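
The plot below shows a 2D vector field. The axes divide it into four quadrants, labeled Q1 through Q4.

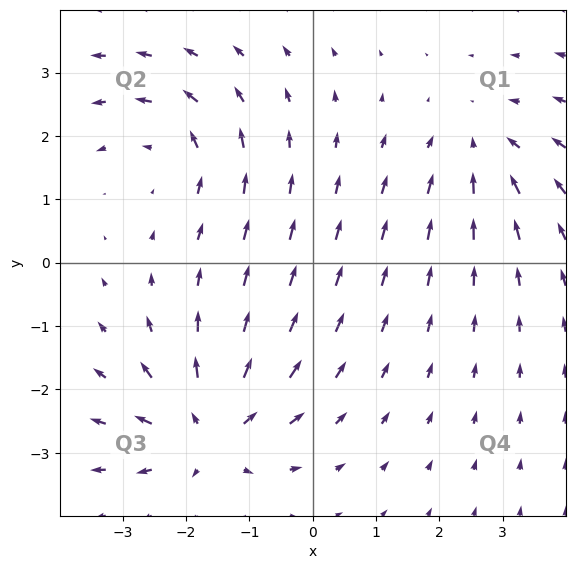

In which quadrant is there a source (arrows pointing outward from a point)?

Q3

The source sits at approximately (-1.6, -2.7), which lies in quadrant Q3. The divergence there is about +5, positive as expected for a source.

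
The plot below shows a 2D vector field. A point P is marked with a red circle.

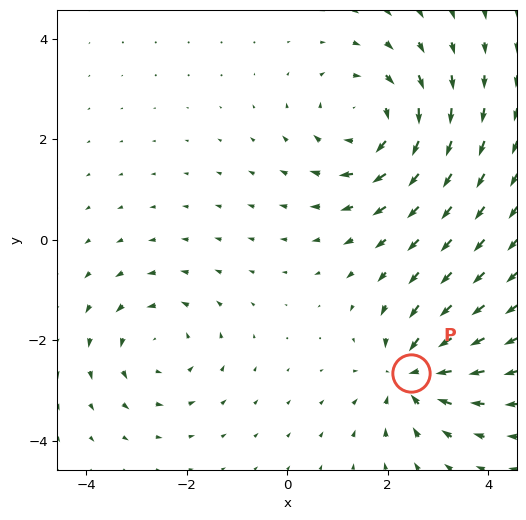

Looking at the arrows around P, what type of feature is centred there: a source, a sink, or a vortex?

sink

At P (2.5, -2.7) the arrows converge inward. Divergence about -4, curl ≈0 — negative divergence with near-zero curl is a sink.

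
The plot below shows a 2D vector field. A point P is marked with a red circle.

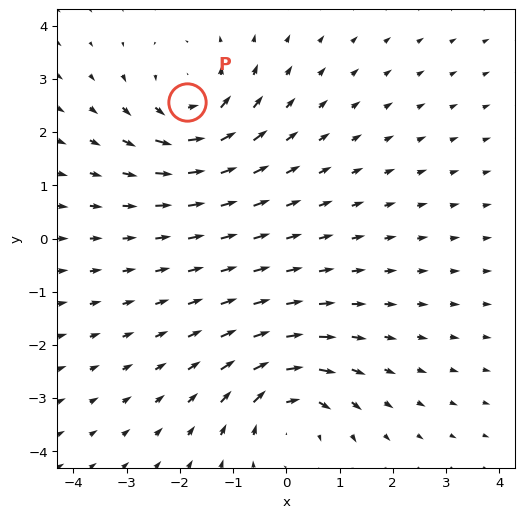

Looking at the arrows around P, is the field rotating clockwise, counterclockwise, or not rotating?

Near P at (-1.9, 2.6) the arrows circulate counterclockwise. The curl (z-component) there is about +3; positive curl means counterclockwise rotation.

counterclockwise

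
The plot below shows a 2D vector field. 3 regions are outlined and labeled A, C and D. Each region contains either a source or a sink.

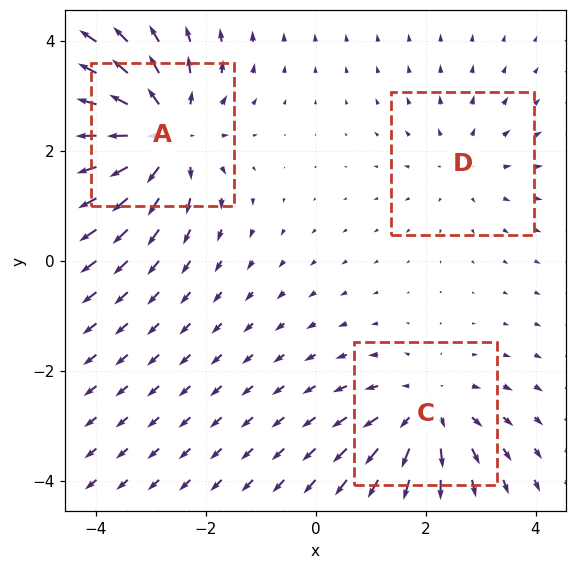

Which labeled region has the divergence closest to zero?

Divergence at each region's feature centre — A: about +5, C: about +3, D: about +2. Region D is closest to zero.

D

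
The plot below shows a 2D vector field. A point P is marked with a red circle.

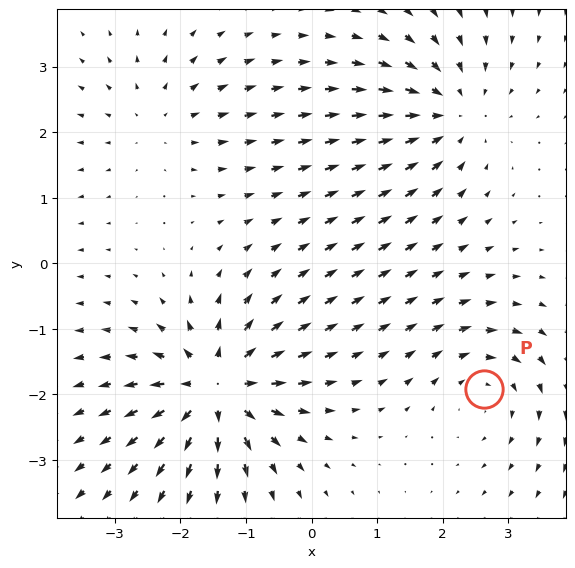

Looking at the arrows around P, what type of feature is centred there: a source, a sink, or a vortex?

At P (2.6, -1.9) the arrows circulate clockwise. Divergence ≈0, curl about -3 — near-zero divergence with nonzero curl is a vortex.

vortex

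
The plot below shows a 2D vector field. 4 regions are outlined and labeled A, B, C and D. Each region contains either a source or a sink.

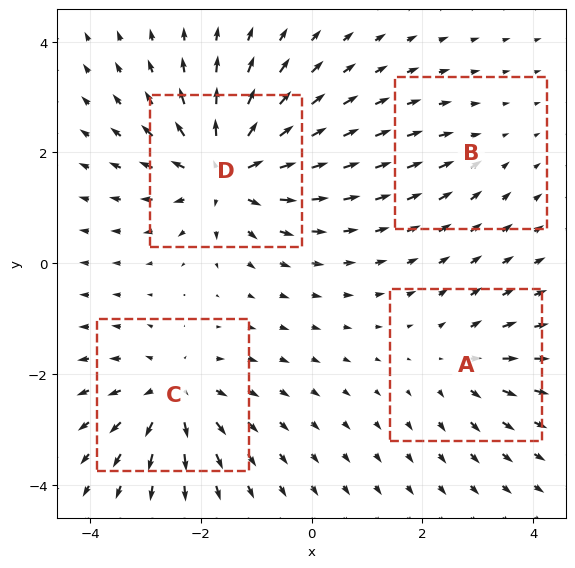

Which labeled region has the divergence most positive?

D

Divergence at each region's feature centre — A: about +4, B: about -2, C: about +6, D: about +8. Region D is most positive.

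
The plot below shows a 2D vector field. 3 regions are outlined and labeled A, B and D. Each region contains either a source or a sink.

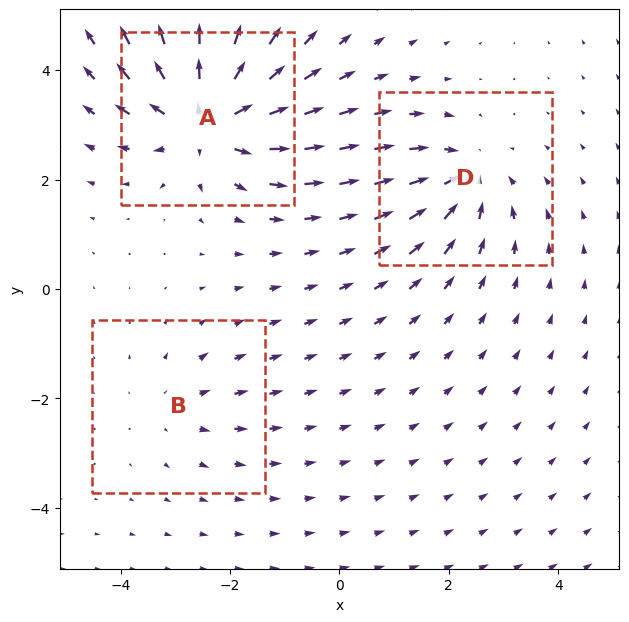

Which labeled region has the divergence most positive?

Divergence at each region's feature centre — A: about +6, B: about +2, D: about -4. Region A is most positive.

A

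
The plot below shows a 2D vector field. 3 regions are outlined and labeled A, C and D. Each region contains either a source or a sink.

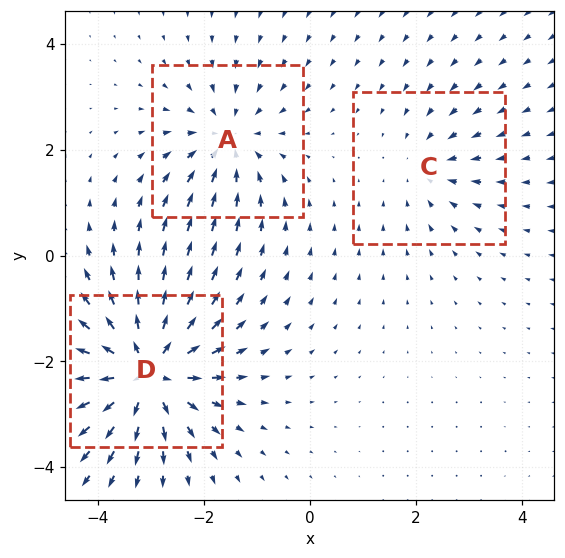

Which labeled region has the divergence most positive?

D

Divergence at each region's feature centre — A: about -3, C: about -2, D: about +5. Region D is most positive.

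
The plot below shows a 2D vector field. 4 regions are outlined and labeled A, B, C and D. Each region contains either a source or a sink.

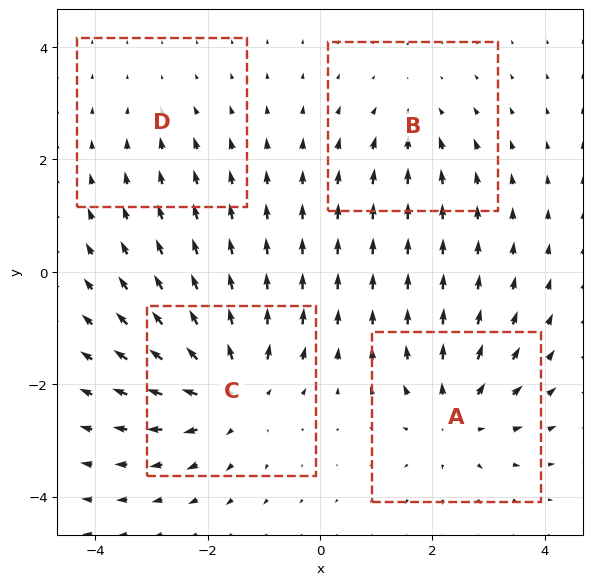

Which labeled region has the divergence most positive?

Divergence at each region's feature centre — A: about +5, B: about -3, C: about +6, D: about -2. Region C is most positive.

C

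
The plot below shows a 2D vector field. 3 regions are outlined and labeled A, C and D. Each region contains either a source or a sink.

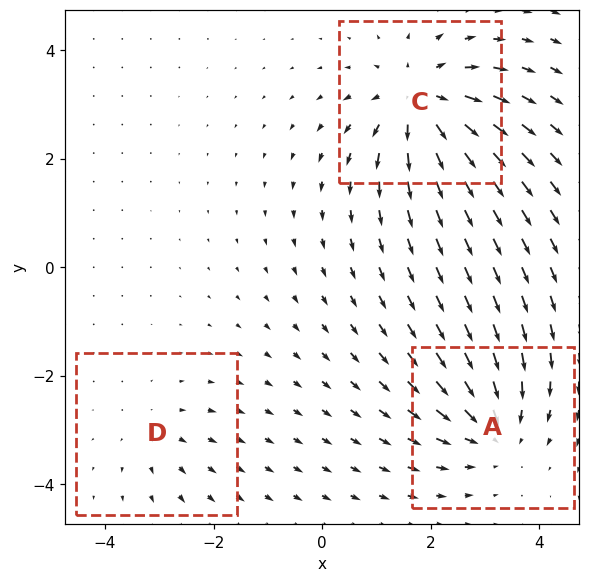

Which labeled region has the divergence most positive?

Divergence at each region's feature centre — A: about -4, C: about +5, D: about +2. Region C is most positive.

C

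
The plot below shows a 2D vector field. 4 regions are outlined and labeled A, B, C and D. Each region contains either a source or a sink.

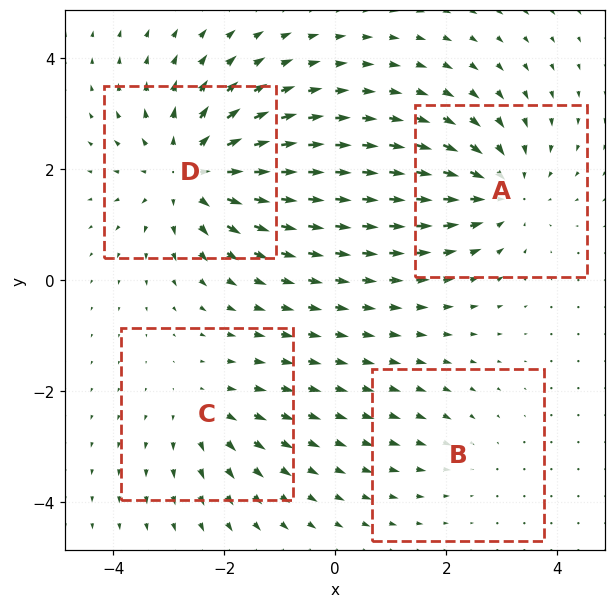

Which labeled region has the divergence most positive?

Divergence at each region's feature centre — A: about -5, B: about -2, C: about +3, D: about +6. Region D is most positive.

D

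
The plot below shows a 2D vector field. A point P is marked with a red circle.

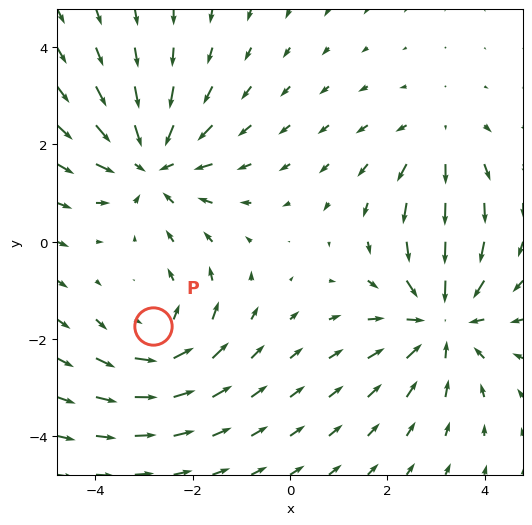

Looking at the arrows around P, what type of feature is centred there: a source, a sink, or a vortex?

At P (-2.8, -1.7) the arrows circulate counterclockwise. Divergence ≈0, curl about +3 — near-zero divergence with nonzero curl is a vortex.

vortex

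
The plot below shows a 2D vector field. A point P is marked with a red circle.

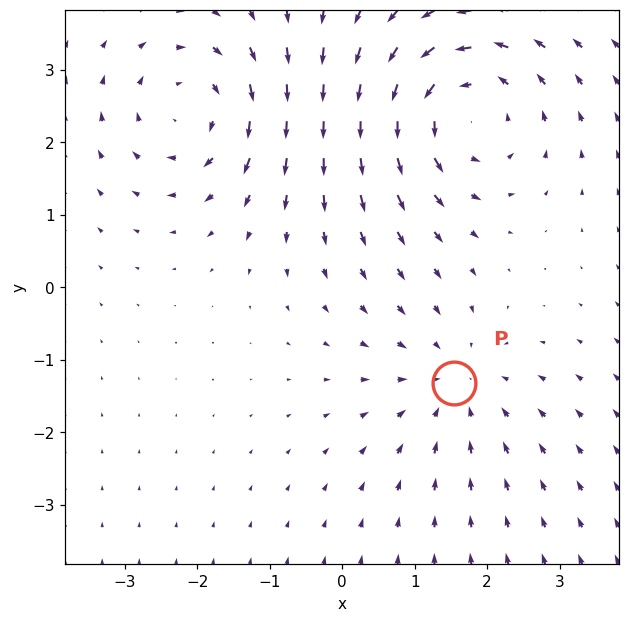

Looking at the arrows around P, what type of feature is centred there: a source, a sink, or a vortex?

At P (1.5, -1.3) the arrows converge inward. Divergence about -3, curl ≈0 — negative divergence with near-zero curl is a sink.

sink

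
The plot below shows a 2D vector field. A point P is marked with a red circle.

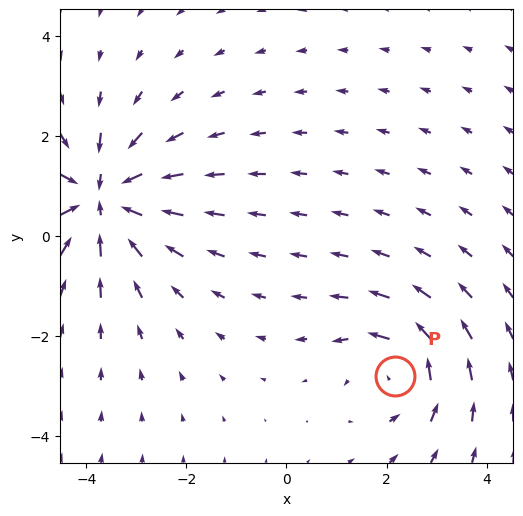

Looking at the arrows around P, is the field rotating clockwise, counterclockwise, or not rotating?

counterclockwise

Near P at (2.2, -2.8) the arrows circulate counterclockwise. The curl (z-component) there is about +3; positive curl means counterclockwise rotation.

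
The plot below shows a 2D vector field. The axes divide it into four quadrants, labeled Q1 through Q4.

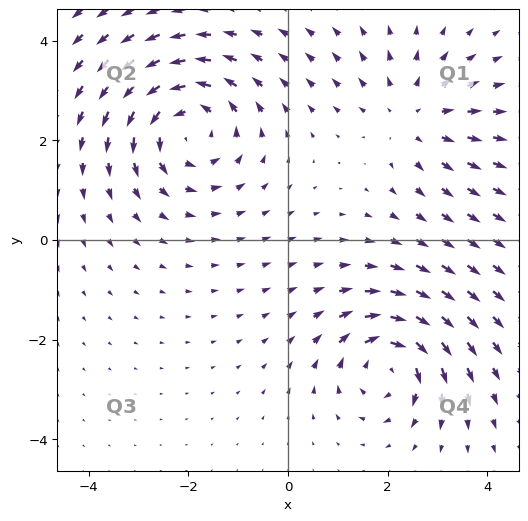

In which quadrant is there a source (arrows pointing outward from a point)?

The source sits at approximately (2.5, 2.5), which lies in quadrant Q1. The divergence there is about +3, positive as expected for a source.

Q1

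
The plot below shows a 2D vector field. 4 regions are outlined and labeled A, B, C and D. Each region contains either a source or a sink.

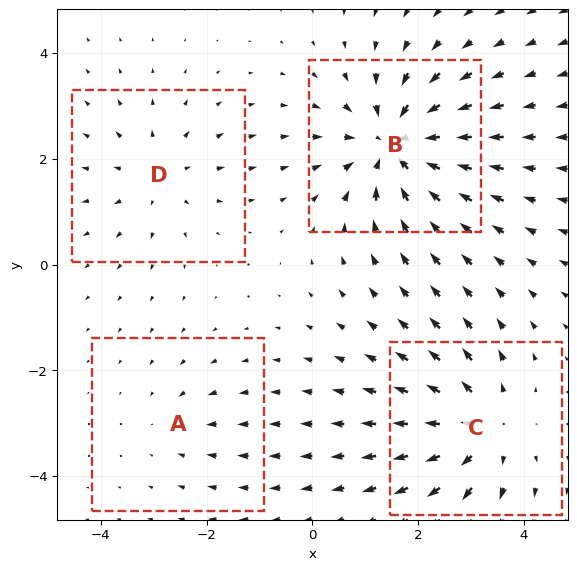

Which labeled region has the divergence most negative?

B

Divergence at each region's feature centre — A: about -2, B: about -6, C: about +5, D: about +3. Region B is most negative.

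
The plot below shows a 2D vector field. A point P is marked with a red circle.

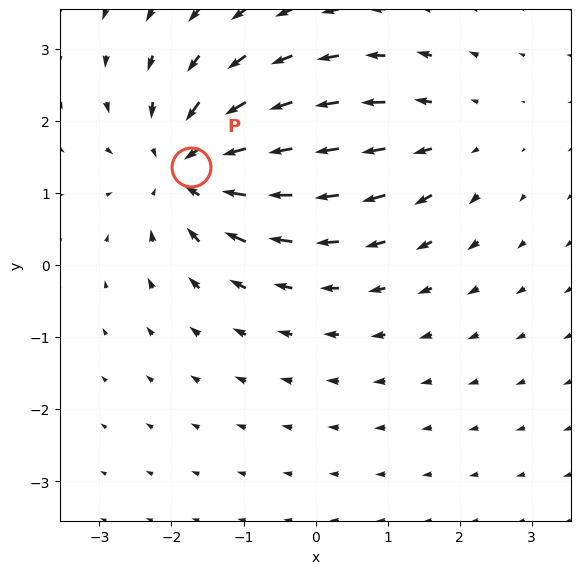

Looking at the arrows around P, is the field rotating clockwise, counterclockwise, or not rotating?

Near P at (-1.7, 1.4) the arrows show no circulation. The curl there is ≈0.

not rotating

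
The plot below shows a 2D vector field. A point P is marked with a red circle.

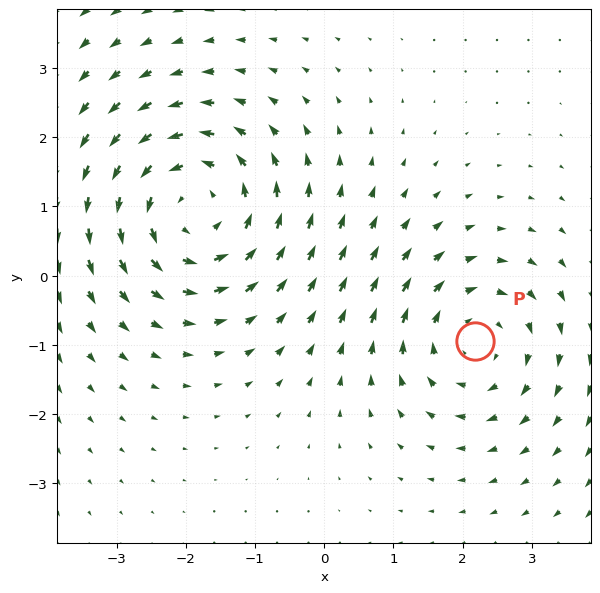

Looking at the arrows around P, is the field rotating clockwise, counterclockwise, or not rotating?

clockwise

Near P at (2.2, -0.9) the arrows circulate clockwise. The curl (z-component) there is about -2; negative curl means clockwise rotation.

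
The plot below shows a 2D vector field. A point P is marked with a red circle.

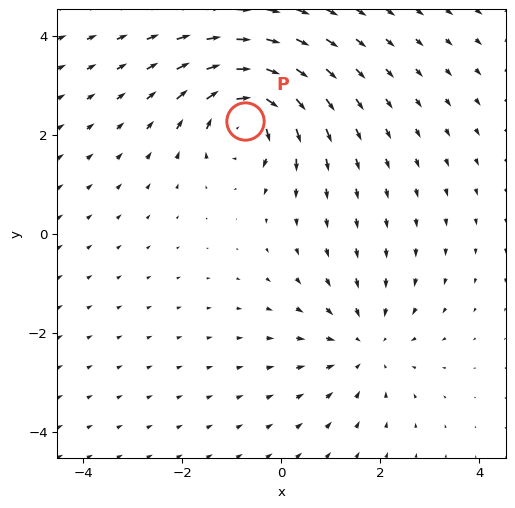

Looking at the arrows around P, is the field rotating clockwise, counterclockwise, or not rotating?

clockwise

Near P at (-0.7, 2.3) the arrows circulate clockwise. The curl (z-component) there is about -6; negative curl means clockwise rotation.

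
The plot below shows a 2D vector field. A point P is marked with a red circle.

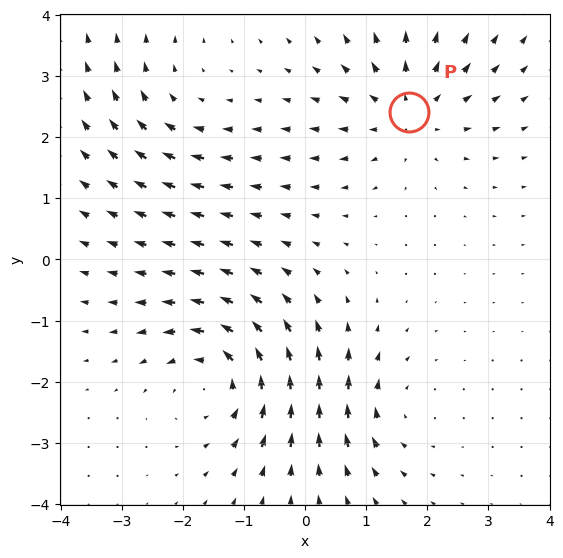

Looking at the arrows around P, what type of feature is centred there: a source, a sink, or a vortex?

At P (1.7, 2.4) the arrows spread outward. Divergence about +3, curl ≈0 — positive divergence with near-zero curl is a source.

source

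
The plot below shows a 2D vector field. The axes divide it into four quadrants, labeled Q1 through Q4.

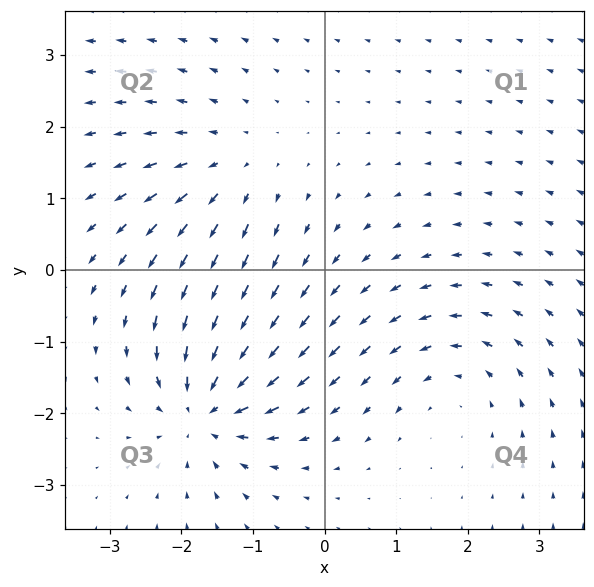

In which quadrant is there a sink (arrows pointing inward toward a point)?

The sink sits at approximately (-1.7, -1.9), which lies in quadrant Q3. The divergence there is about -6, negative as expected for a sink.

Q3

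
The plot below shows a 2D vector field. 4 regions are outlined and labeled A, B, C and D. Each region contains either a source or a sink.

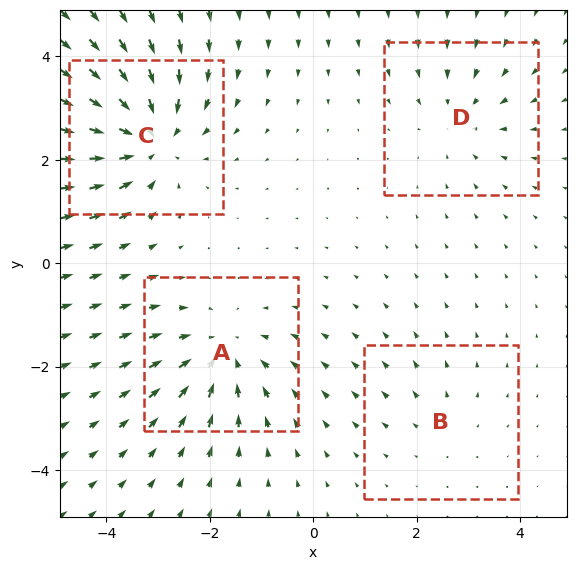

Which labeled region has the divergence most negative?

Divergence at each region's feature centre — A: about -5, B: about +2, C: about -7, D: about -3. Region C is most negative.

C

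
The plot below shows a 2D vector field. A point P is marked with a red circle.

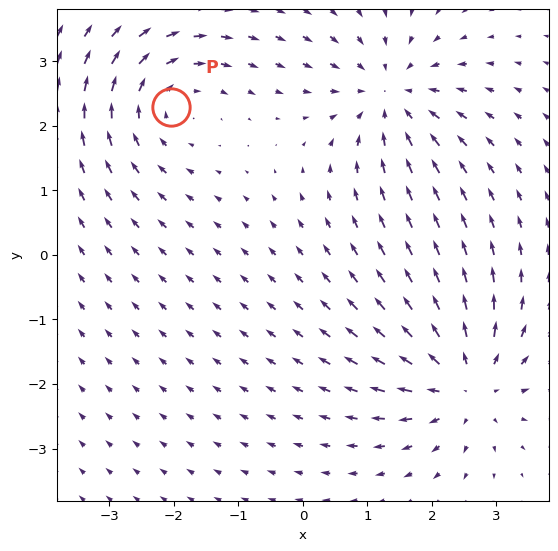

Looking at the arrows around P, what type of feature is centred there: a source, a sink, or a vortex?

At P (-2.0, 2.3) the arrows circulate clockwise. Divergence ≈0, curl about -4 — near-zero divergence with nonzero curl is a vortex.

vortex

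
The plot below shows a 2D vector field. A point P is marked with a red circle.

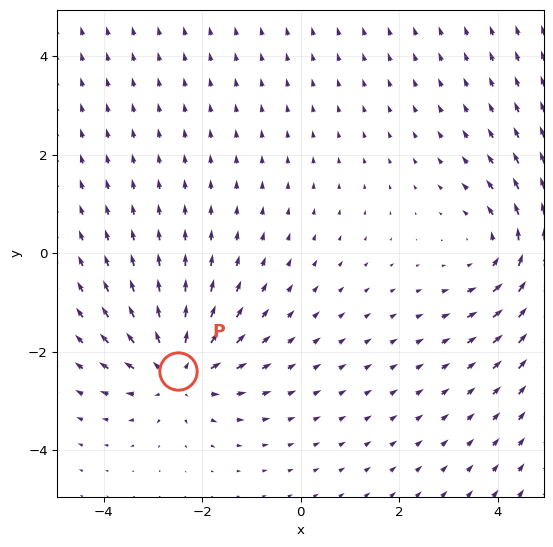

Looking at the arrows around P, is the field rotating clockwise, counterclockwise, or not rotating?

not rotating

Near P at (-2.5, -2.4) the arrows show no circulation. The curl there is ≈0.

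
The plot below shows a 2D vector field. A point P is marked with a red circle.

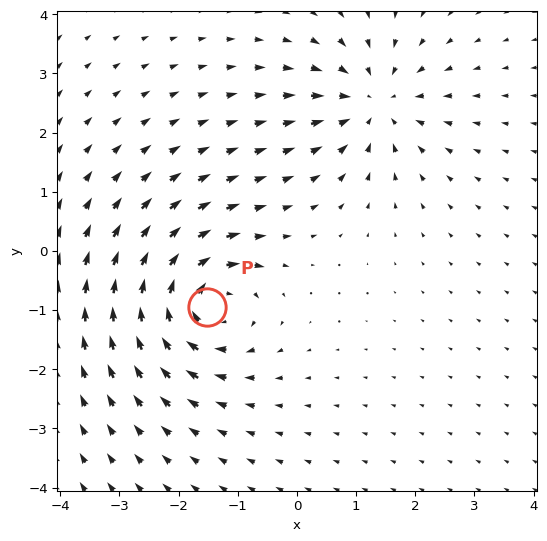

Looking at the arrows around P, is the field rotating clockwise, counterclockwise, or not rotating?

Near P at (-1.5, -1.0) the arrows circulate clockwise. The curl (z-component) there is about -6; negative curl means clockwise rotation.

clockwise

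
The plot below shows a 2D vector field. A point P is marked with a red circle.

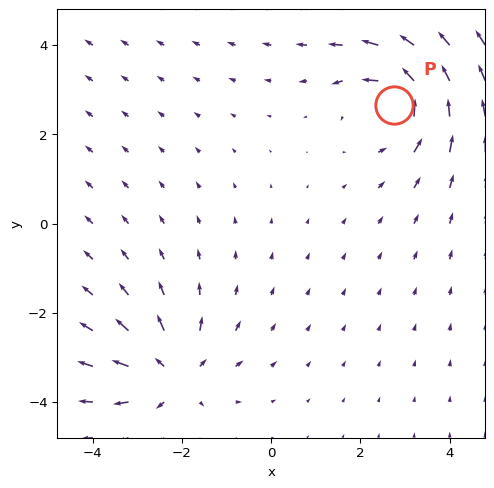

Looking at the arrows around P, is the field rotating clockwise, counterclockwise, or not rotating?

Near P at (2.7, 2.7) the arrows circulate counterclockwise. The curl (z-component) there is about +4; positive curl means counterclockwise rotation.

counterclockwise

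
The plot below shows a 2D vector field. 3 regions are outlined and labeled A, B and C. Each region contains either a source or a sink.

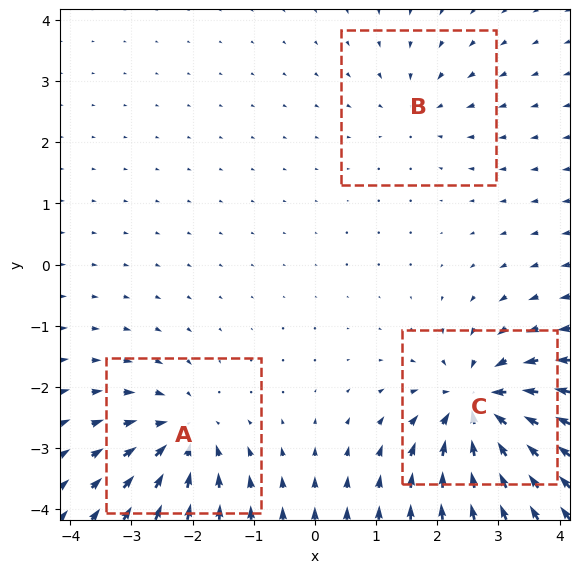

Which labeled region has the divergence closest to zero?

Divergence at each region's feature centre — A: about -4, B: about -2, C: about -6. Region B is closest to zero.

B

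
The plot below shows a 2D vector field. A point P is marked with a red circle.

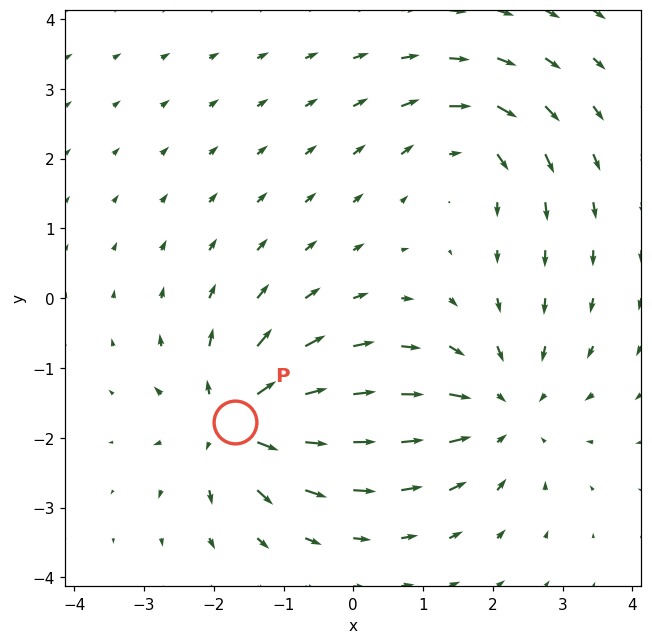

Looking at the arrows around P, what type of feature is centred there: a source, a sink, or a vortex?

source

At P (-1.7, -1.8) the arrows spread outward. Divergence about +7, curl ≈0 — positive divergence with near-zero curl is a source.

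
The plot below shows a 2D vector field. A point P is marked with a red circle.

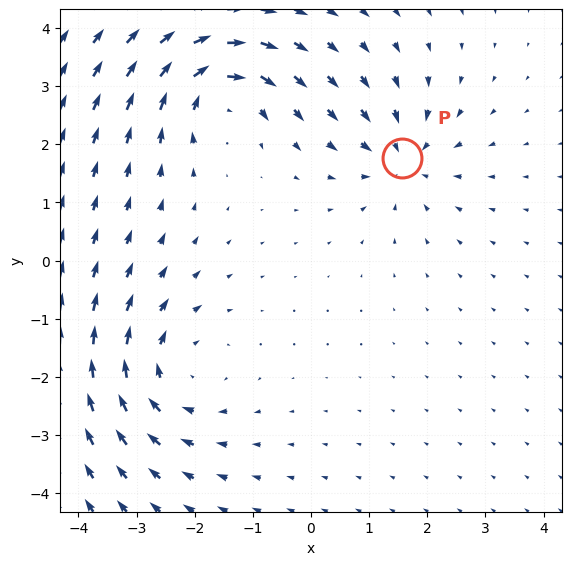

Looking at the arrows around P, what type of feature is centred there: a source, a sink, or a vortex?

sink

At P (1.6, 1.8) the arrows converge inward. Divergence about -4, curl ≈0 — negative divergence with near-zero curl is a sink.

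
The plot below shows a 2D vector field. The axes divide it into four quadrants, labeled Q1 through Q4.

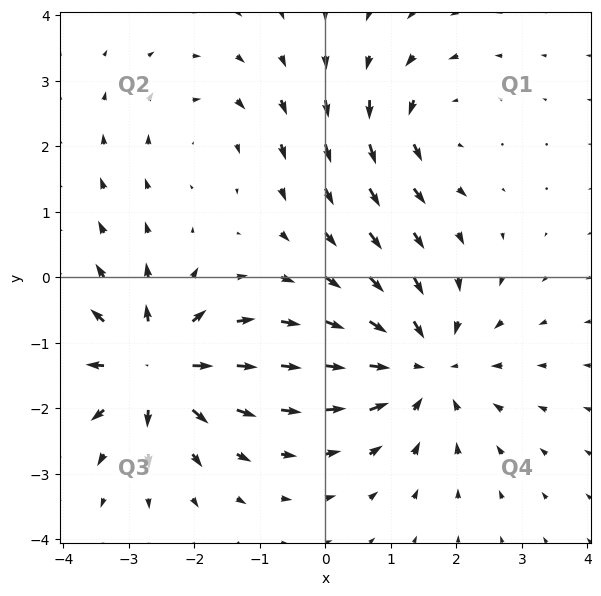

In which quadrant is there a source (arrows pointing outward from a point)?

Q3

The source sits at approximately (-2.6, -1.4), which lies in quadrant Q3. The divergence there is about +6, positive as expected for a source.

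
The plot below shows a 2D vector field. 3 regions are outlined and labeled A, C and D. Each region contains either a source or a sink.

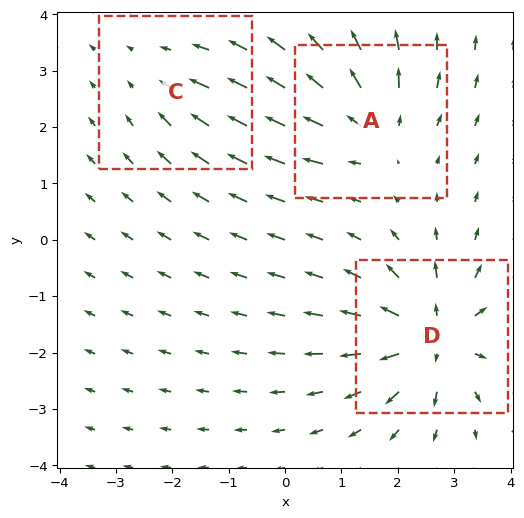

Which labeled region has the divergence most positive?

Divergence at each region's feature centre — A: about +4, C: about -2, D: about +6. Region D is most positive.

D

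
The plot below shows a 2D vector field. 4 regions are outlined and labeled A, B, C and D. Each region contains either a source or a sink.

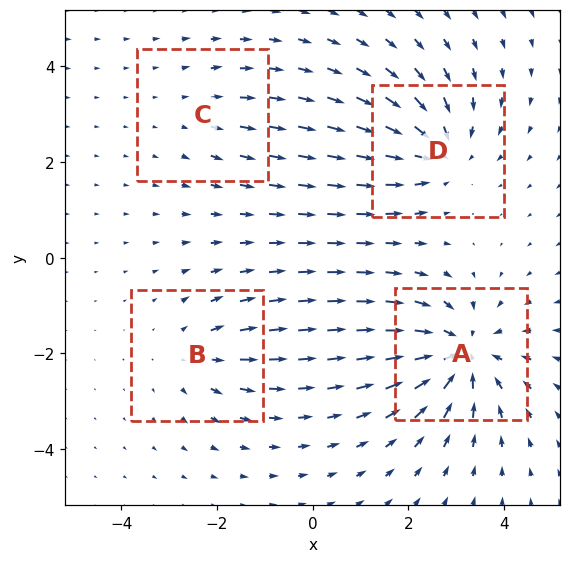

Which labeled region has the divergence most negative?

A

Divergence at each region's feature centre — A: about -7, B: about +3, C: about +2, D: about -5. Region A is most negative.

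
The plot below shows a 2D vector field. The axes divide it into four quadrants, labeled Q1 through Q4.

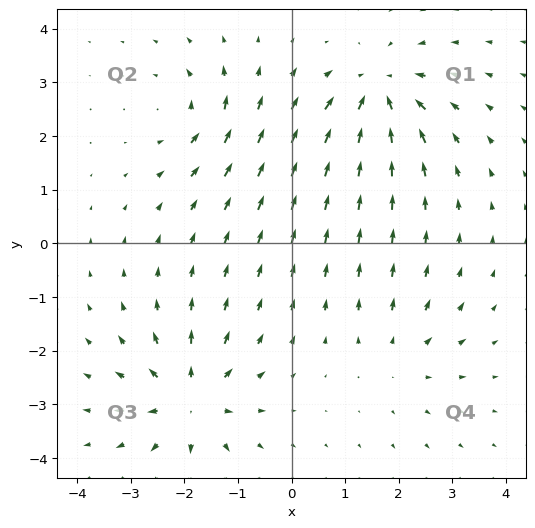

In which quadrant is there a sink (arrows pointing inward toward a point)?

The sink sits at approximately (1.7, 2.8), which lies in quadrant Q1. The divergence there is about -6, negative as expected for a sink.

Q1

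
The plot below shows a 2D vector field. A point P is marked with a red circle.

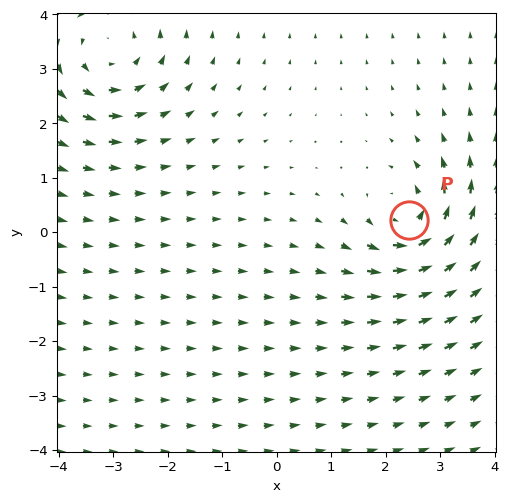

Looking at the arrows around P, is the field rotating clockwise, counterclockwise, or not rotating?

counterclockwise

Near P at (2.4, 0.2) the arrows circulate counterclockwise. The curl (z-component) there is about +6; positive curl means counterclockwise rotation.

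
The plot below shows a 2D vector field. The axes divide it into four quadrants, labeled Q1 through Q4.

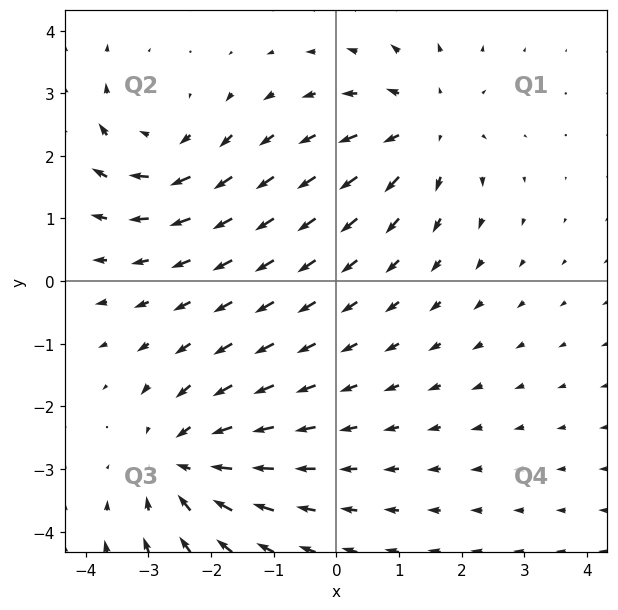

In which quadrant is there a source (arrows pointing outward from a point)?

The source sits at approximately (1.4, 2.5), which lies in quadrant Q1. The divergence there is about +4, positive as expected for a source.

Q1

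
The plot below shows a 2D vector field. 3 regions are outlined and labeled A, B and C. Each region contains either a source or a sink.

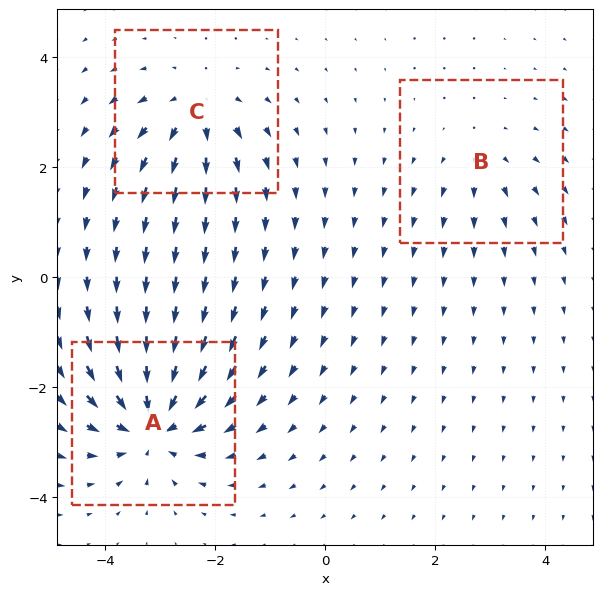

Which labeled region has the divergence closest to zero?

B

Divergence at each region's feature centre — A: about -6, B: about +2, C: about +4. Region B is closest to zero.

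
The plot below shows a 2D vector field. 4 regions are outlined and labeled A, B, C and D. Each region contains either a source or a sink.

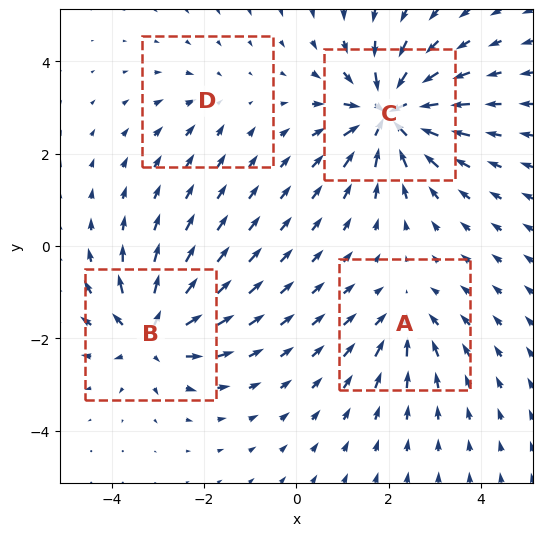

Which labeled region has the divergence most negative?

Divergence at each region's feature centre — A: about -4, B: about +6, C: about -9, D: about -2. Region C is most negative.

C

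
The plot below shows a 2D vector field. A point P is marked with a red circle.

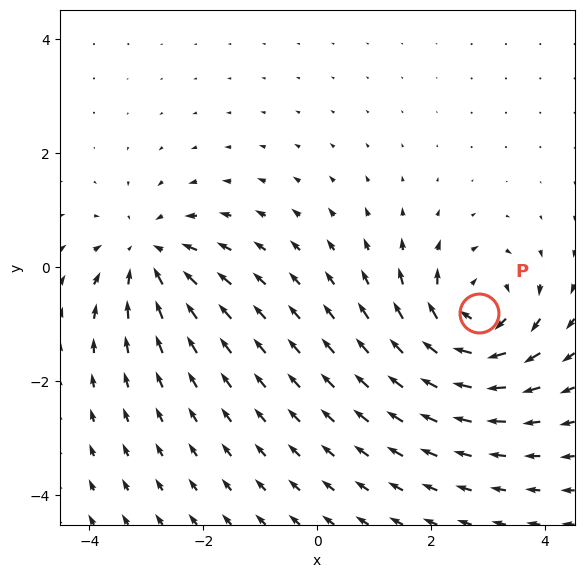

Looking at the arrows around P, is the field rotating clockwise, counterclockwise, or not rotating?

clockwise

Near P at (2.8, -0.8) the arrows circulate clockwise. The curl (z-component) there is about -6; negative curl means clockwise rotation.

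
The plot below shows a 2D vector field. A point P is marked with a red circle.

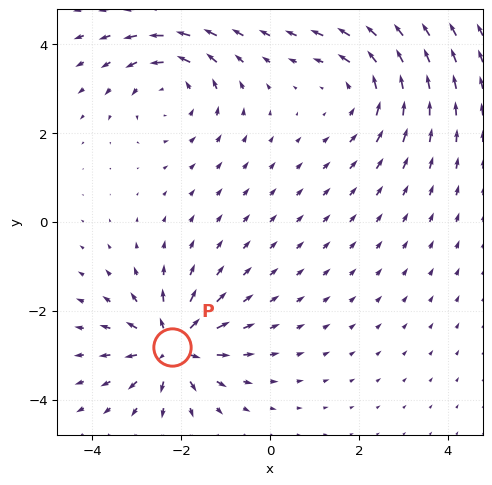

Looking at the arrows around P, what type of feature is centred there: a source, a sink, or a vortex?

source

At P (-2.2, -2.8) the arrows spread outward. Divergence about +4, curl ≈0 — positive divergence with near-zero curl is a source.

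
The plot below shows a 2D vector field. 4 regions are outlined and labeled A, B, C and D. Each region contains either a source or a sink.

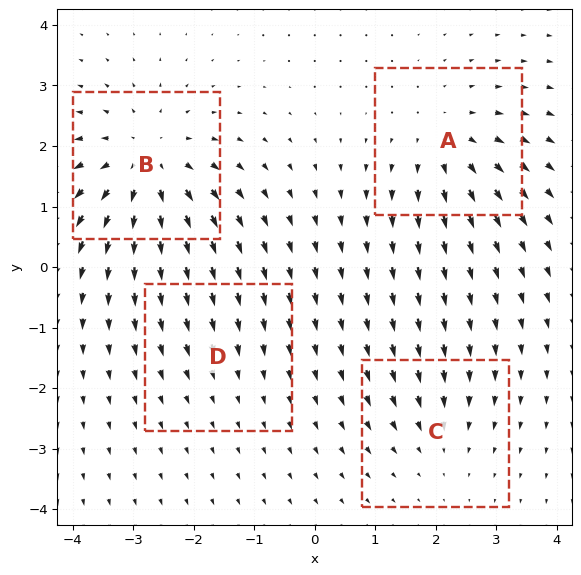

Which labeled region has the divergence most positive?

B

Divergence at each region's feature centre — A: about +5, B: about +7, C: about -3, D: about -2. Region B is most positive.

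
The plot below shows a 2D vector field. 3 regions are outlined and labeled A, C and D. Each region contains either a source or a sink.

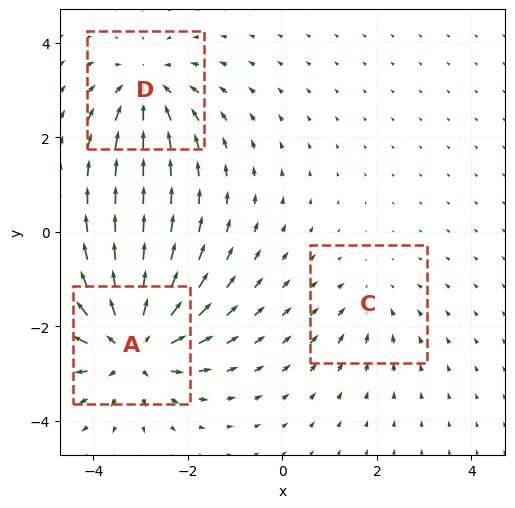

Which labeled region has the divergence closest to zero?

Divergence at each region's feature centre — A: about +5, C: about -2, D: about -3. Region C is closest to zero.

C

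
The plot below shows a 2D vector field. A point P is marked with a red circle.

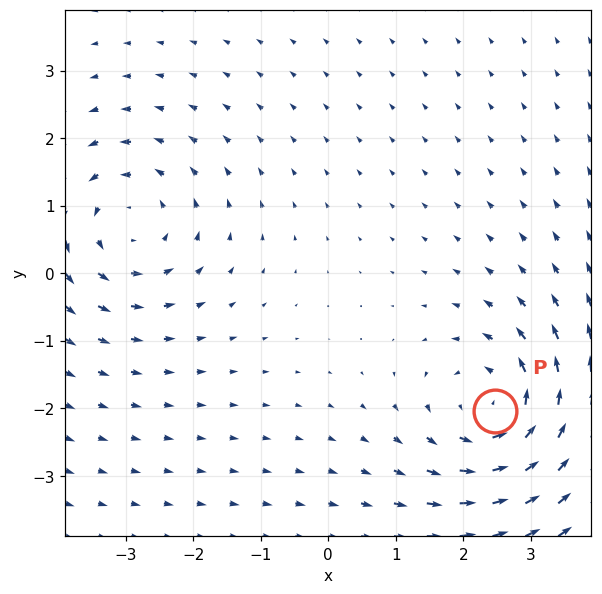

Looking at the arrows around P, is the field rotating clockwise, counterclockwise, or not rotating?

counterclockwise

Near P at (2.5, -2.0) the arrows circulate counterclockwise. The curl (z-component) there is about +4; positive curl means counterclockwise rotation.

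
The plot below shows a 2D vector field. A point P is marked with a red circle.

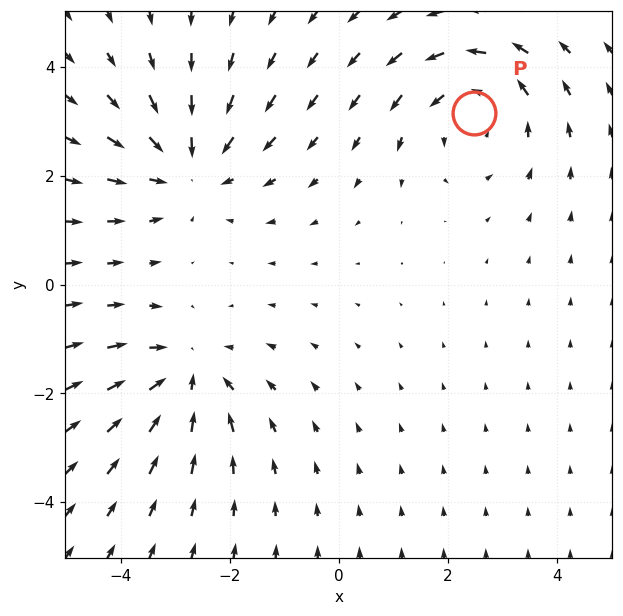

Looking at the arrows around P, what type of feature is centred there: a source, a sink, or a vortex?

vortex

At P (2.5, 3.1) the arrows circulate counterclockwise. Divergence ≈0, curl about +3 — near-zero divergence with nonzero curl is a vortex.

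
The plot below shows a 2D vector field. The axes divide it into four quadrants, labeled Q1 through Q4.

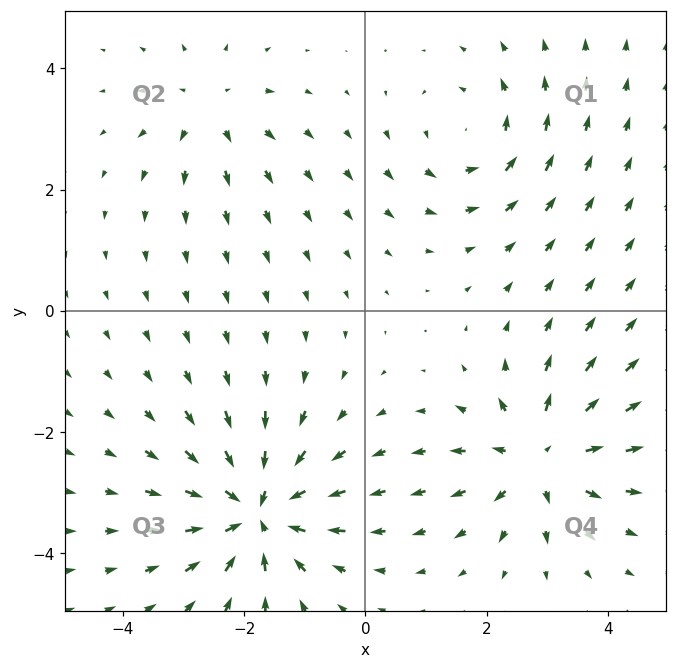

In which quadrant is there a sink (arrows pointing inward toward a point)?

The sink sits at approximately (-1.8, -3.3), which lies in quadrant Q3. The divergence there is about -6, negative as expected for a sink.

Q3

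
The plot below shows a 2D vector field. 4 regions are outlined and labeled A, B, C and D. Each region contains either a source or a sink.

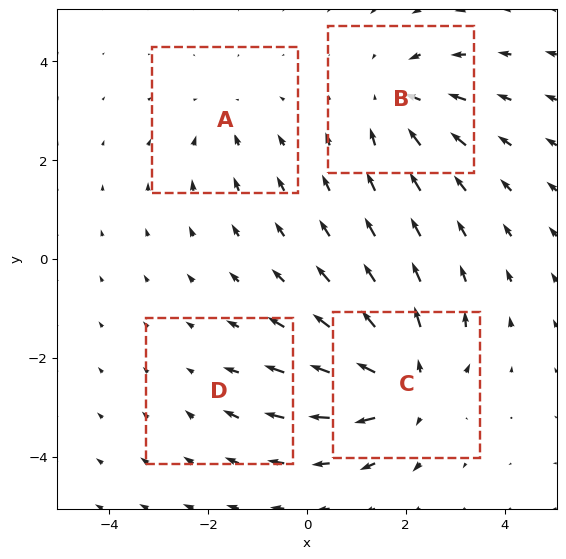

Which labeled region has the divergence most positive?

Divergence at each region's feature centre — A: about -3, B: about -5, C: about +7, D: about -2. Region C is most positive.

C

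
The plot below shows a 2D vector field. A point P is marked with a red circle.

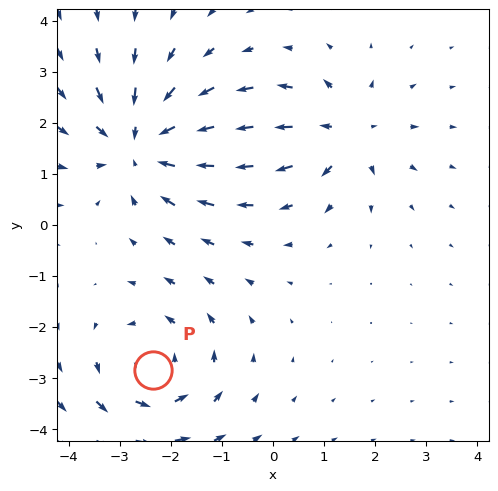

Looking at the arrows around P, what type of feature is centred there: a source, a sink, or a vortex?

At P (-2.4, -2.8) the arrows circulate counterclockwise. Divergence ≈0, curl about +3 — near-zero divergence with nonzero curl is a vortex.

vortex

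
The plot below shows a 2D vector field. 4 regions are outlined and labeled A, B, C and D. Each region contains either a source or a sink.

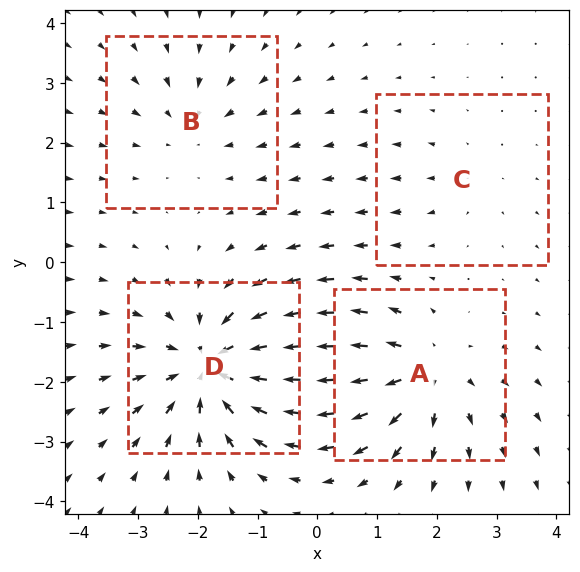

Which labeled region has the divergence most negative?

Divergence at each region's feature centre — A: about +5, B: about -3, C: about +2, D: about -7. Region D is most negative.

D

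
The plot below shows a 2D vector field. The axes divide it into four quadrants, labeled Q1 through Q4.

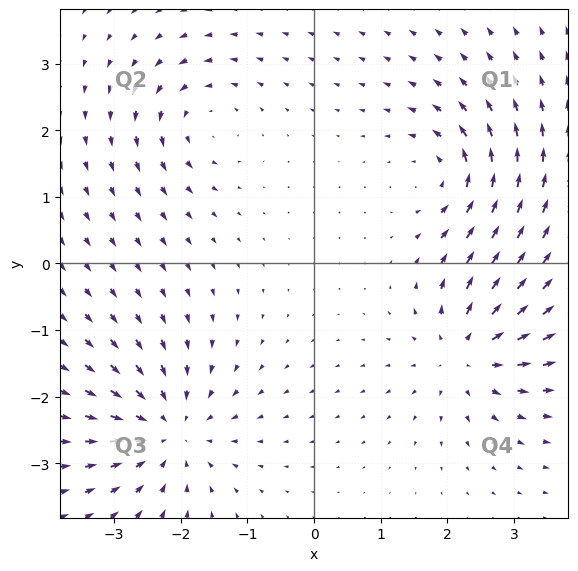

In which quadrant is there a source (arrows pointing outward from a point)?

The source sits at approximately (2.3, -1.3), which lies in quadrant Q4. The divergence there is about +6, positive as expected for a source.

Q4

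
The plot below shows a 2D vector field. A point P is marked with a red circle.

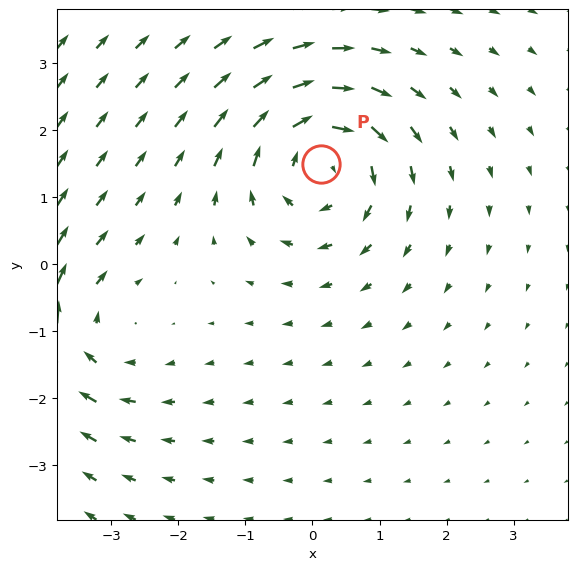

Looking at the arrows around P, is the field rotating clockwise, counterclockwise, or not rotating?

Near P at (0.1, 1.5) the arrows circulate clockwise. The curl (z-component) there is about -4; negative curl means clockwise rotation.

clockwise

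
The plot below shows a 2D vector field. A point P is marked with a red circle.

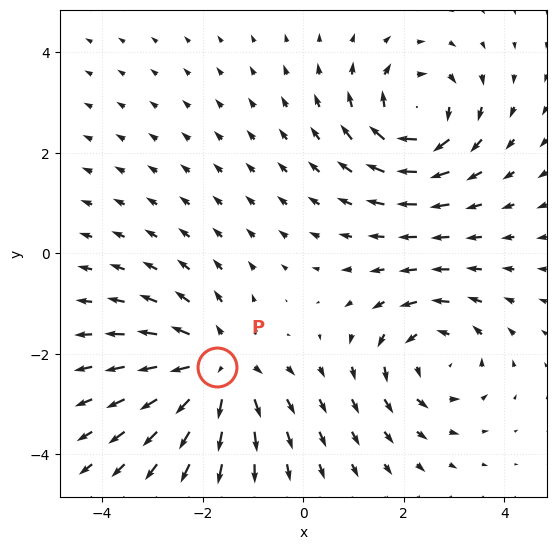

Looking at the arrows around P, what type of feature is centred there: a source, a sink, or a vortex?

At P (-1.7, -2.3) the arrows spread outward. Divergence about +4, curl ≈0 — positive divergence with near-zero curl is a source.

source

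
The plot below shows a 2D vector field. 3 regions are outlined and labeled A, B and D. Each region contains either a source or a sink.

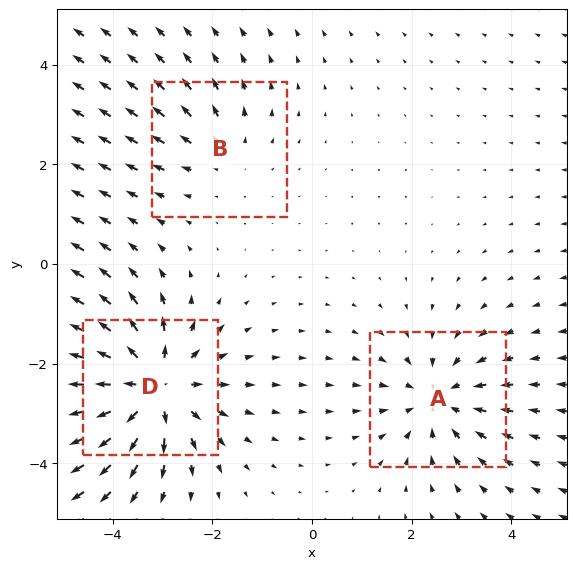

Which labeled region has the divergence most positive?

D

Divergence at each region's feature centre — A: about -3, B: about +2, D: about +5. Region D is most positive.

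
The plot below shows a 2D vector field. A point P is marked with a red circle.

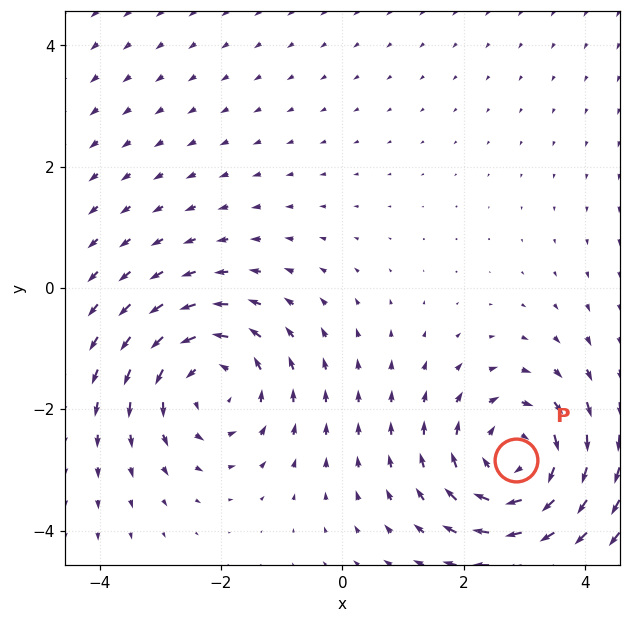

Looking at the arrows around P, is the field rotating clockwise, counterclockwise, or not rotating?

Near P at (2.9, -2.8) the arrows circulate clockwise. The curl (z-component) there is about -4; negative curl means clockwise rotation.

clockwise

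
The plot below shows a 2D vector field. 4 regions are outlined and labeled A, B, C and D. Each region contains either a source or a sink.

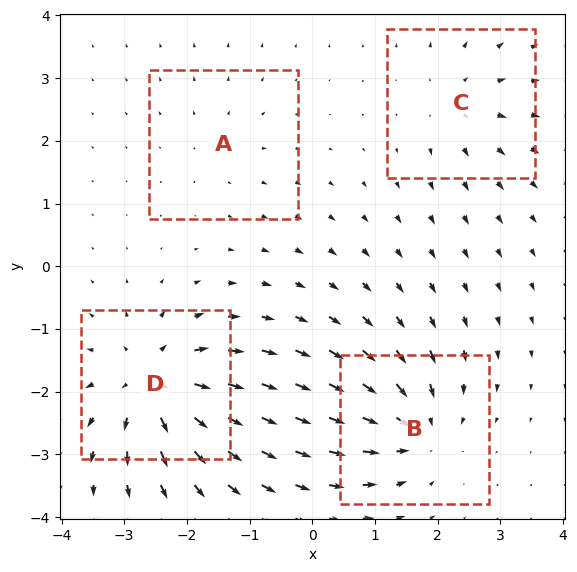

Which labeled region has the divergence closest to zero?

Divergence at each region's feature centre — A: about +2, B: about -6, C: about +4, D: about +7. Region A is closest to zero.

A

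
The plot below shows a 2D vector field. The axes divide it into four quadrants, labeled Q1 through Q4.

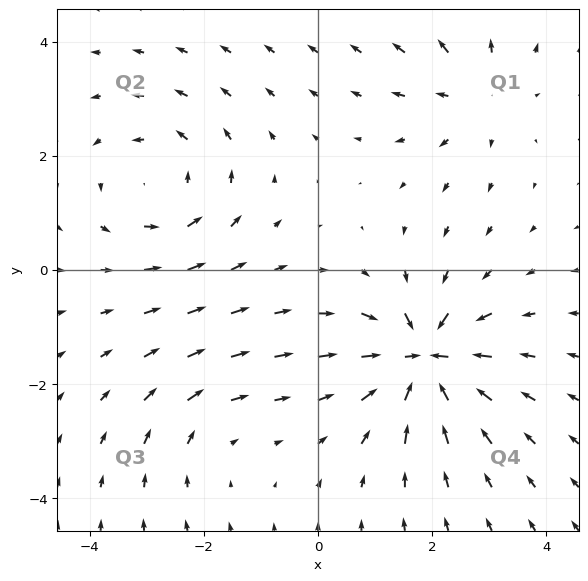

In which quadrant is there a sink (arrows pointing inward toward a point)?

The sink sits at approximately (1.9, -1.6), which lies in quadrant Q4. The divergence there is about -7, negative as expected for a sink.

Q4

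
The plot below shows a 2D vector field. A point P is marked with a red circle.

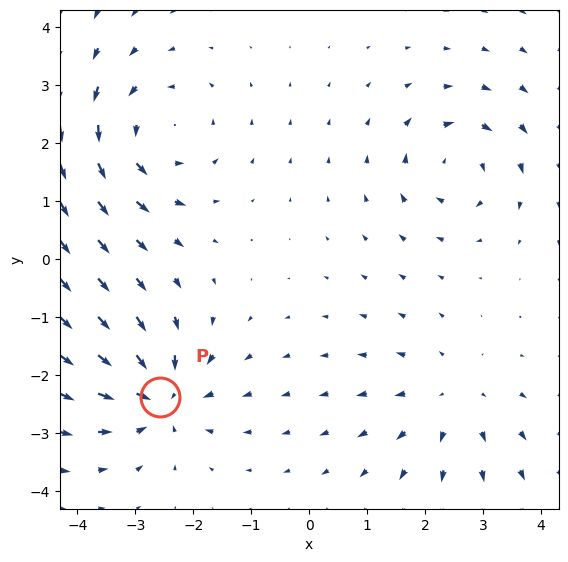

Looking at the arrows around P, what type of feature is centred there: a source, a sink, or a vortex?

At P (-2.6, -2.4) the arrows converge inward. Divergence about -5, curl ≈0 — negative divergence with near-zero curl is a sink.

sink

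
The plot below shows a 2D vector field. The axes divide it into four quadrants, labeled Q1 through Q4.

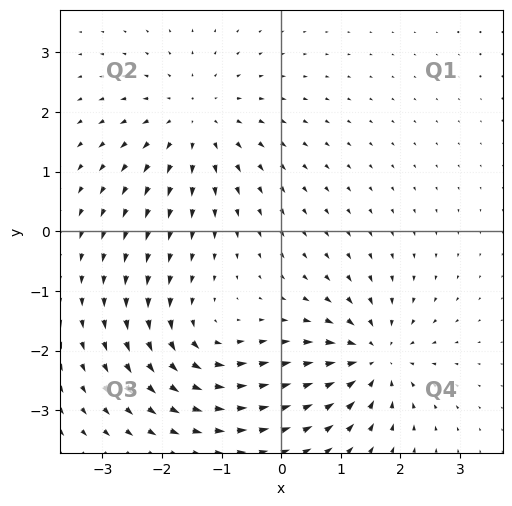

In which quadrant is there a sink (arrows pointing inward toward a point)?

The sink sits at approximately (1.6, -2.1), which lies in quadrant Q4. The divergence there is about -6, negative as expected for a sink.

Q4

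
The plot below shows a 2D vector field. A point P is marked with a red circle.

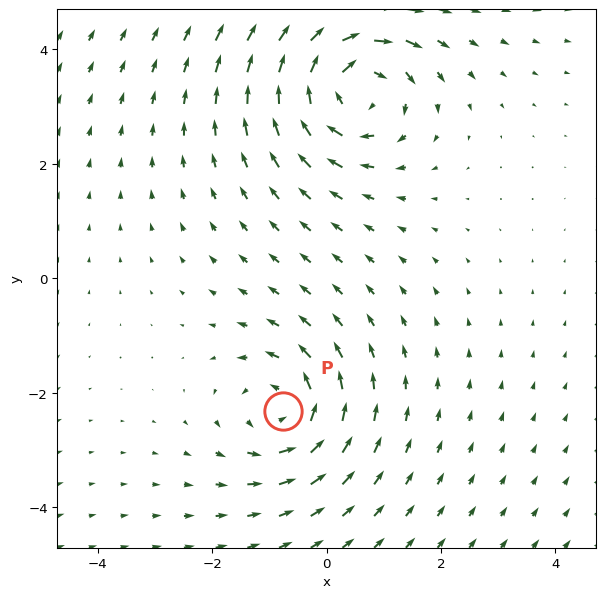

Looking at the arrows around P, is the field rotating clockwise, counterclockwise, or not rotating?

counterclockwise

Near P at (-0.8, -2.3) the arrows circulate counterclockwise. The curl (z-component) there is about +4; positive curl means counterclockwise rotation.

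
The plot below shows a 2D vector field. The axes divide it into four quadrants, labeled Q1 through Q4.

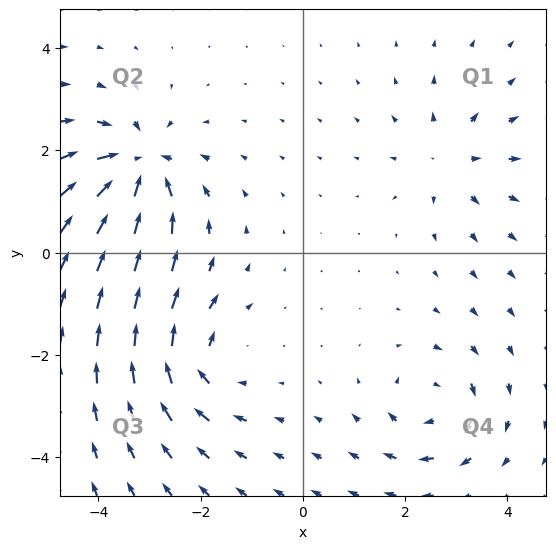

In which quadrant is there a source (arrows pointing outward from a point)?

Q1

The source sits at approximately (2.9, 1.8), which lies in quadrant Q1. The divergence there is about +3, positive as expected for a source.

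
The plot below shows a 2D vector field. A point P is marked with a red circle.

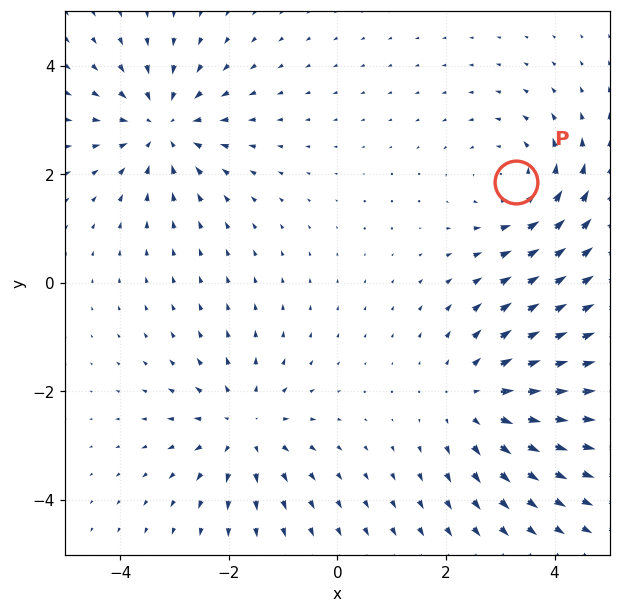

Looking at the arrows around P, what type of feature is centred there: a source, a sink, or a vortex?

vortex

At P (3.3, 1.9) the arrows circulate counterclockwise. Divergence ≈0, curl about +3 — near-zero divergence with nonzero curl is a vortex.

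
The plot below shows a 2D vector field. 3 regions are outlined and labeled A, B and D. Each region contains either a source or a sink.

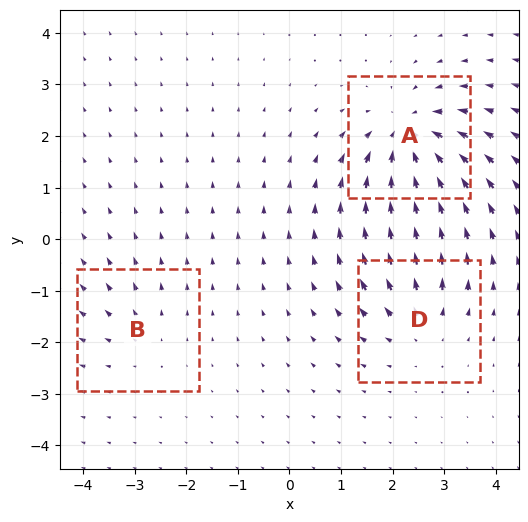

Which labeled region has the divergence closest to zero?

B

Divergence at each region's feature centre — A: about -6, B: about +2, D: about +4. Region B is closest to zero.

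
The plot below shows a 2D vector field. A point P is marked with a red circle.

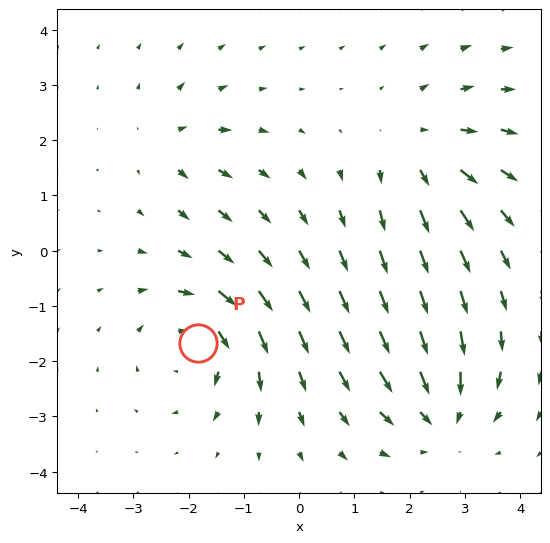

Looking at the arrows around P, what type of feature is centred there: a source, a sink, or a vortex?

vortex

At P (-1.8, -1.7) the arrows circulate clockwise. Divergence ≈0, curl about -6 — near-zero divergence with nonzero curl is a vortex.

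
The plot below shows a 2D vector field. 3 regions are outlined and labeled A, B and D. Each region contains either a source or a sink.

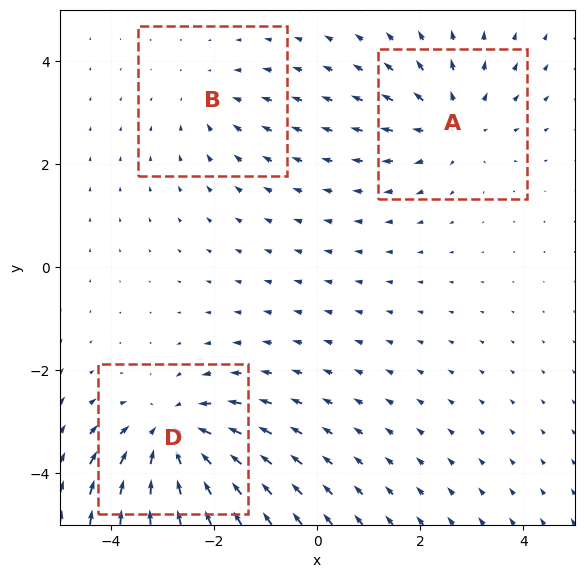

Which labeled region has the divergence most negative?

D

Divergence at each region's feature centre — A: about +3, B: about -2, D: about -4. Region D is most negative.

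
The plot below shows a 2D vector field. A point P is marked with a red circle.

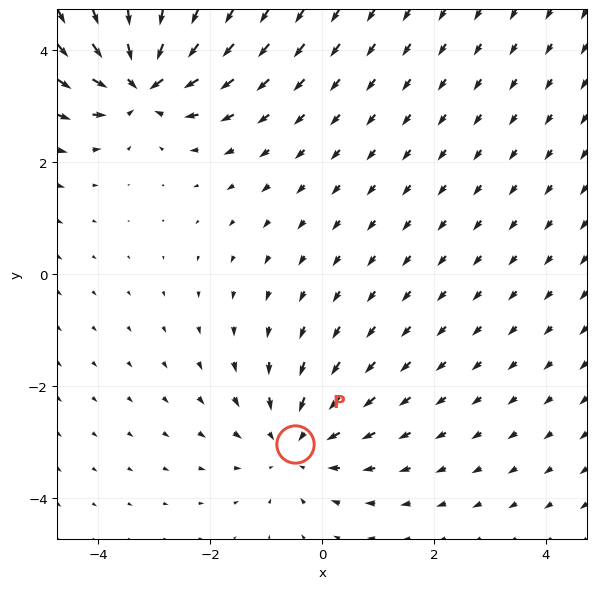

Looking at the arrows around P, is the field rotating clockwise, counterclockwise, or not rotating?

Near P at (-0.5, -3.0) the arrows show no circulation. The curl there is ≈0.

not rotating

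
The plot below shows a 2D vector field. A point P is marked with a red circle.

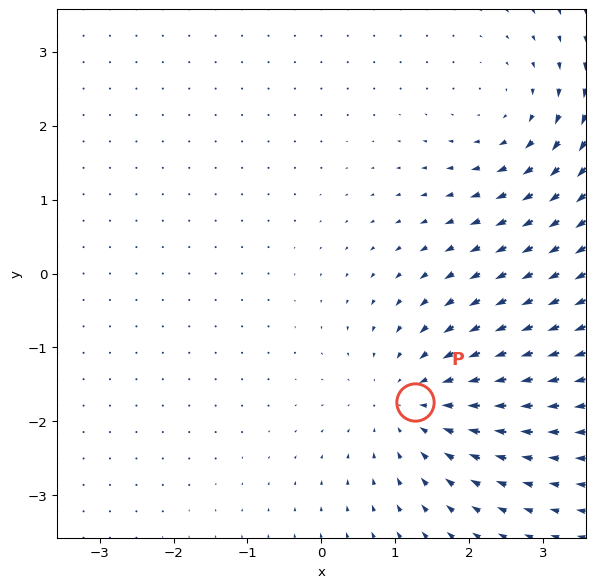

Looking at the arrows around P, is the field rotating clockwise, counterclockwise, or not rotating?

Near P at (1.3, -1.7) the arrows show no circulation. The curl there is ≈0.

not rotating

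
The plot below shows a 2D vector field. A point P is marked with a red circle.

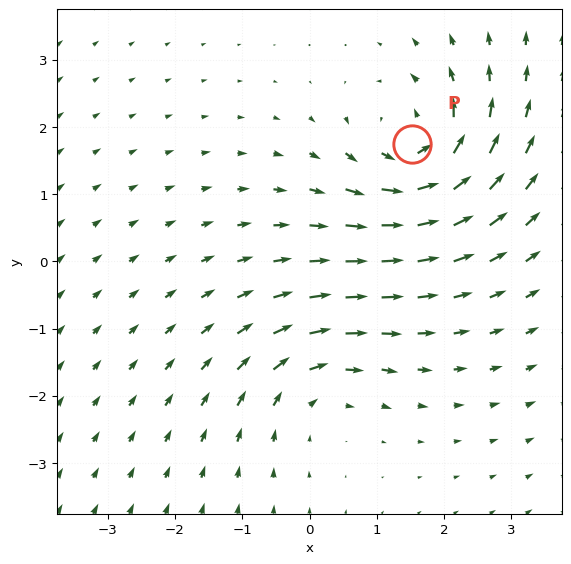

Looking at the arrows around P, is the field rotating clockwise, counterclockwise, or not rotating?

Near P at (1.5, 1.8) the arrows circulate counterclockwise. The curl (z-component) there is about +5; positive curl means counterclockwise rotation.

counterclockwise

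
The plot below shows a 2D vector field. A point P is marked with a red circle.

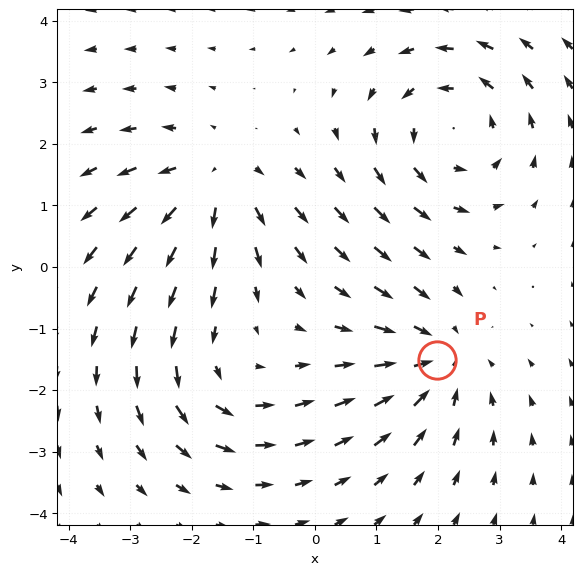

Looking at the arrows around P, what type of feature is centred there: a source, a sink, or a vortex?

sink

At P (2.0, -1.5) the arrows converge inward. Divergence about -3, curl ≈0 — negative divergence with near-zero curl is a sink.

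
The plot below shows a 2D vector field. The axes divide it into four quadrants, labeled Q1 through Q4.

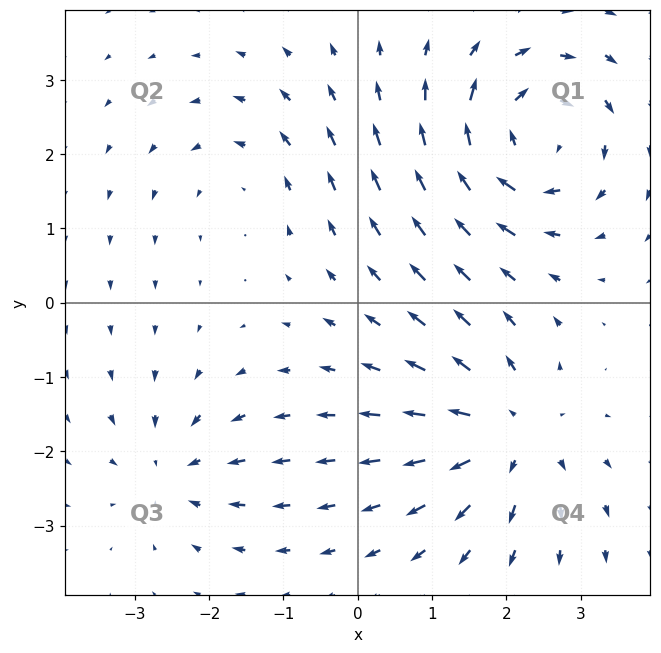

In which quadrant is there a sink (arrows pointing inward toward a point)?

Q3

The sink sits at approximately (-2.5, -2.3), which lies in quadrant Q3. The divergence there is about -3, negative as expected for a sink.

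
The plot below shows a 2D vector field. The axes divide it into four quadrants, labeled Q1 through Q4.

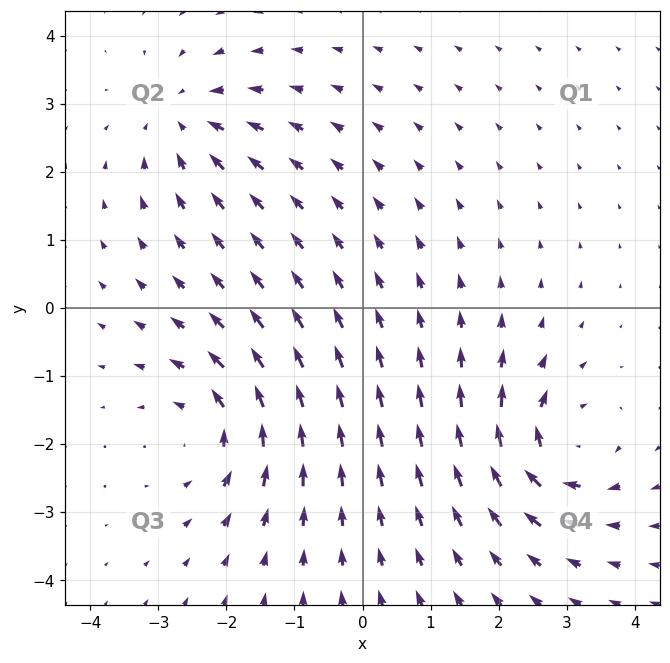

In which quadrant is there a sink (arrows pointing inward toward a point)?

Q2

The sink sits at approximately (-2.6, 2.8), which lies in quadrant Q2. The divergence there is about -4, negative as expected for a sink.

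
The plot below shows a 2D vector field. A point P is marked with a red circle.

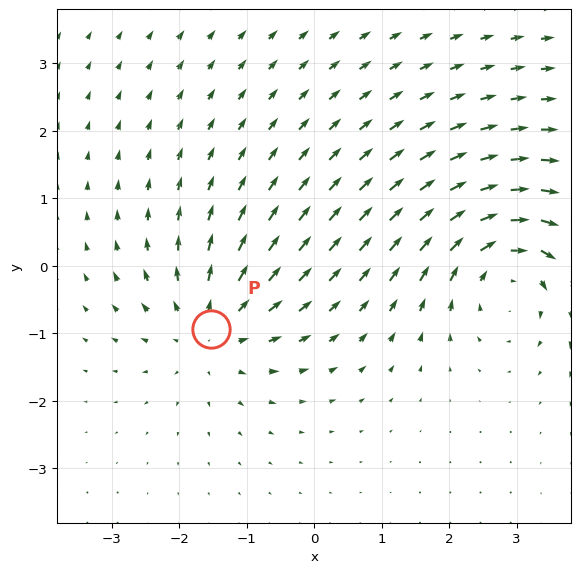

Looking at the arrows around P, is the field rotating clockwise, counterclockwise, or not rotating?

not rotating

Near P at (-1.5, -0.9) the arrows show no circulation. The curl there is ≈0.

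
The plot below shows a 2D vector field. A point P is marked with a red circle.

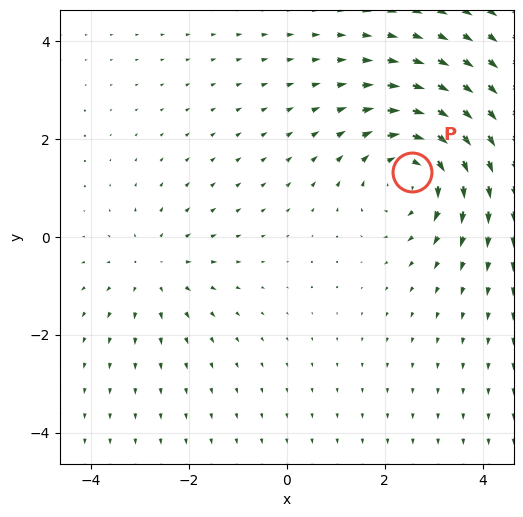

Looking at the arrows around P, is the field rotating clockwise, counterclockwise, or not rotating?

Near P at (2.6, 1.3) the arrows circulate clockwise. The curl (z-component) there is about -4; negative curl means clockwise rotation.

clockwise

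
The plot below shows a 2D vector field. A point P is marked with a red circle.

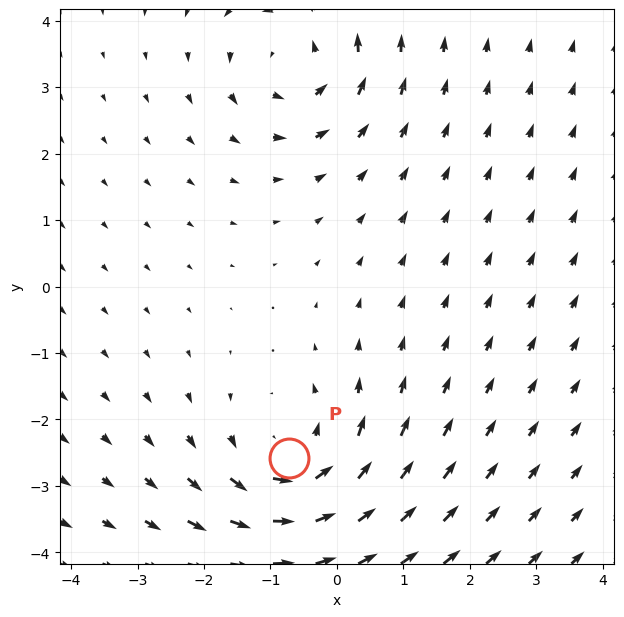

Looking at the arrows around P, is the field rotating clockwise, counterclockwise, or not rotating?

Near P at (-0.7, -2.6) the arrows circulate counterclockwise. The curl (z-component) there is about +4; positive curl means counterclockwise rotation.

counterclockwise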